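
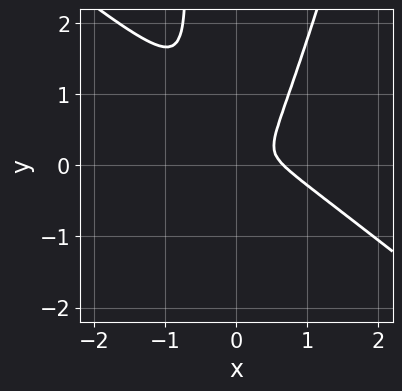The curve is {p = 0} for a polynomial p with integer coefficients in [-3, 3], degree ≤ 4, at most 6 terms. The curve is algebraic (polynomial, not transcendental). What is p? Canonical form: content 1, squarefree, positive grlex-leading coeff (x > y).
3*x^3 + 3*x^2*y - x*y^2 - 2*x^2 - y^2

1. Degree: a generic line meets the curve in up to 3 points, so deg p = 3.
2. The integer polynomial consistent with all of this is the stated p.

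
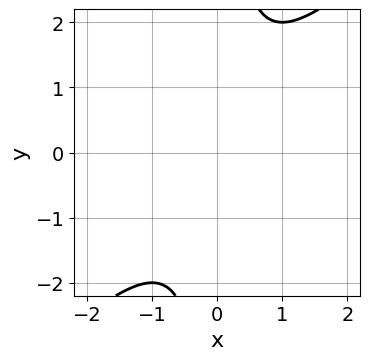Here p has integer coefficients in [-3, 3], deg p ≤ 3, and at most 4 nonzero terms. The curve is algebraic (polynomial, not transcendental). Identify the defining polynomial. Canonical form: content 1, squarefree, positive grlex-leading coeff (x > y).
(a) Degree: a generic line meets the curve in up to 2 points, so deg p = 2.
(b) Against the integer gridlines: no y-intercept at any integer in the box; it misses every integer gridline on the x-axis.
(c) The integer polynomial consistent with all of this is the stated p.

x^2 - x*y + 1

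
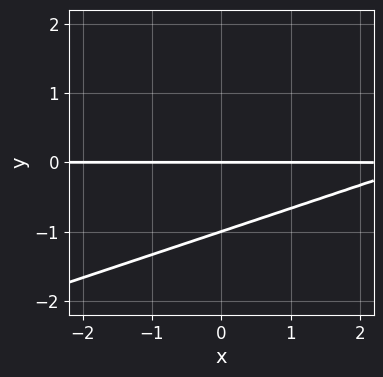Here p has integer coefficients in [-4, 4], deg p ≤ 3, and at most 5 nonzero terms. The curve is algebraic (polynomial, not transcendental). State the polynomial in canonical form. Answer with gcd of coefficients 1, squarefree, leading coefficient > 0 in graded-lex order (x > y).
x*y - 3*y^2 - 3*y

deg p = 2. The shape is more complex than any degree-1 curve.
From the axis intercepts and sections: the y-axis gridline crossings are at y ∈ {-1, 0}; every point of the x-axis in the box is on the curve.
Together with the visible shape, these determine p as stated.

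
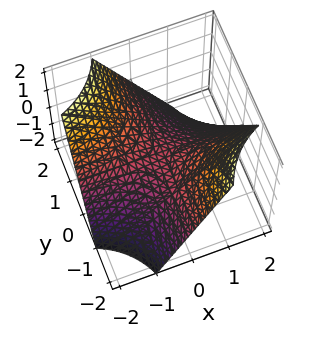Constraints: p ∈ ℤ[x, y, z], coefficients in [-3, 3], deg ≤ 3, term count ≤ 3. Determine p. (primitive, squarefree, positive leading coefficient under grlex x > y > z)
(a) deg p = 2. A hyperbolic paraboloid; a quadric.
(b) Checking where it meets the axes: every point of the y-axis in the box is on the surface; it meets the z-axis at z = 0 (among the integer gridlines).
(c) The integer polynomial consistent with all of this is the stated p. Check: (-2, 0, 0) on the x-axis lies on the surface, and p(-2, 0, 0) = 0. ✓

x*y + z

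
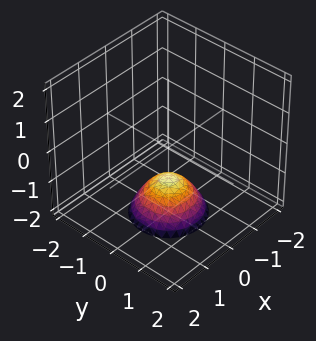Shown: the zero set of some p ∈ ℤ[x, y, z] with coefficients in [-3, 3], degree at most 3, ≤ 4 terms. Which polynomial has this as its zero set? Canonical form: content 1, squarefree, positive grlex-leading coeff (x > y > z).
x^2 + y^2 + z + 1

First, the degree is 2 — the shape is more complex than any degree-1 surface.
Next, by symmetry, the z-axis is an axis of rotation, so x and y enter only as x² + y².
Then, against the integer gridlines: it misses every integer gridline on the x-axis; it misses every integer gridline on the y-axis; it meets the z-axis at z = -1 (among the integer gridlines); a circular section at z = -2 has radius exactly 1.
Finally, these observations pin down the coefficients.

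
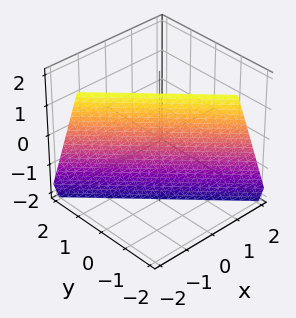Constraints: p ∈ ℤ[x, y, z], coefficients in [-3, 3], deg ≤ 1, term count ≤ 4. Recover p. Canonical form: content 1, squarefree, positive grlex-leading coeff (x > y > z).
The degree is 1 — every cross-section is a straight line — this is a plane.
From the axis intercepts and sections: it meets the z-axis at z = -2 (among the integer gridlines).
These observations pin down the coefficients.

3*x + 3*y + z + 2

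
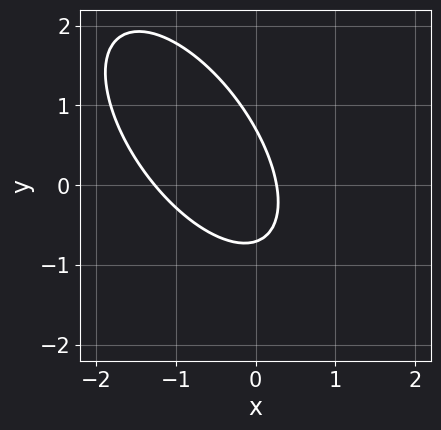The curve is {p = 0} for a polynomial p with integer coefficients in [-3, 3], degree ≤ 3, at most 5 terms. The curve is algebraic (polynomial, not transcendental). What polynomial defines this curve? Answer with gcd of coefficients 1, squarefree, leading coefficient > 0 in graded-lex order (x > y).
3*x^2 + 3*x*y + 2*y^2 + 3*x - 1

(a) Degree: the shape is more complex than any degree-1 curve, so deg p = 2.
(b) Solving for integer coefficients yields p as stated.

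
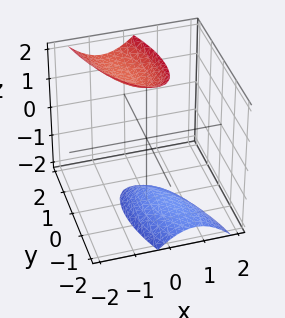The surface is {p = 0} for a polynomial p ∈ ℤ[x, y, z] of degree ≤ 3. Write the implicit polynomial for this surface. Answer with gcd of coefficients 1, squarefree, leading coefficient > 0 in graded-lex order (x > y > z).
3*x^2 + 2*x*y + y^2 - y*z - z^2 + 3

(a) The picture has 2 separate pieces.
(b) Degree: a generic line meets the surface in up to 2 points, so deg p = 2.
(c) Checking where it meets the axes: no y-intercept at any integer in the box; the surface avoids every integer x-axis point in the box.
(d) Assembling these constraints gives the stated polynomial.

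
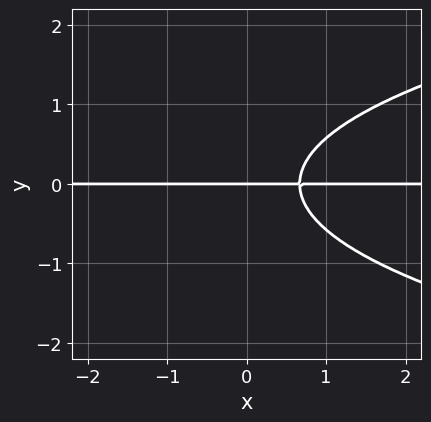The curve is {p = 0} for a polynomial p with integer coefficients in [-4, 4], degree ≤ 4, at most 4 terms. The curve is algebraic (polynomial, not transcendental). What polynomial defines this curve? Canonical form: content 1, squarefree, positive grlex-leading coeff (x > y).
3*y^3 - 3*x*y + 2*y

1. Degree: a generic line meets the curve in up to 3 points, so deg p = 3.
2. Observable constraints: every point of the x-axis in the box is on the curve; one y-axis crossing is at y = 0.
3. Together with the visible shape, these determine p as stated.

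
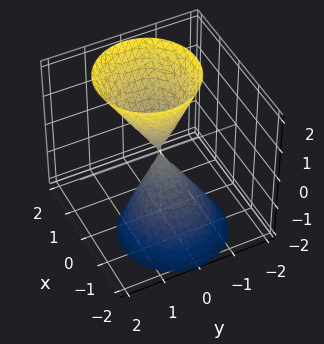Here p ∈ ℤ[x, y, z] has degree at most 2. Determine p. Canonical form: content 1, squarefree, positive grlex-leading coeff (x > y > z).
3*x^2 - 2*x*z + 3*y^2 - z^2

First, I count 2 distinct pieces.
Next, the degree is 2 — a generic line meets the surface in up to 2 points.
Then, from the axis intercepts and sections: it meets the z-axis at z = 0 (among the integer gridlines); one y-axis crossing is at y = 0; it crosses the x-axis at the gridline x = 0.
Finally, fitting integer coefficients to these (and the overall shape) gives p.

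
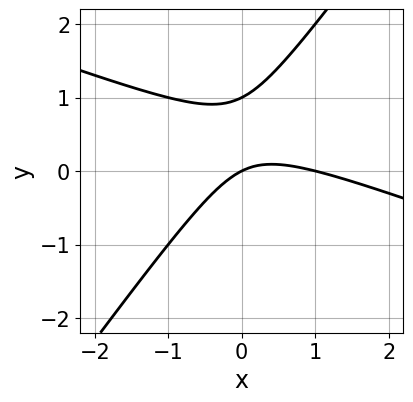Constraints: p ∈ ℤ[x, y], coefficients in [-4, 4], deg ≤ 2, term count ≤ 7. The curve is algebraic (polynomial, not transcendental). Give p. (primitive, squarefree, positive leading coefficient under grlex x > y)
x^2 + 2*x*y - 2*y^2 - x + 2*y

First, the degree is 2 — a generic line meets the curve in up to 2 points.
Then, from the visible intercepts: the x-axis gridline crossings are at x ∈ {0, 1}; the y-axis gridline crossings are at y ∈ {0, 1}.
Finally, putting this together gives p.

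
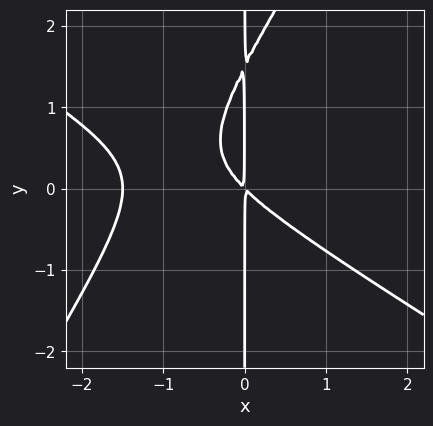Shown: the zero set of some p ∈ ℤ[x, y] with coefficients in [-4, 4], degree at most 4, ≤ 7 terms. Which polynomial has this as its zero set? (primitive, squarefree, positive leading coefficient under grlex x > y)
2*x^3 + 2*x^2*y - 2*x*y^2 + 3*x^2 + 3*x*y

1. The degree is 3 — a generic line meets the curve in up to 3 points.
2. Checking where it meets the axes: every point of the y-axis in the box is on the curve.
3. The integer polynomial consistent with all of this is the stated p.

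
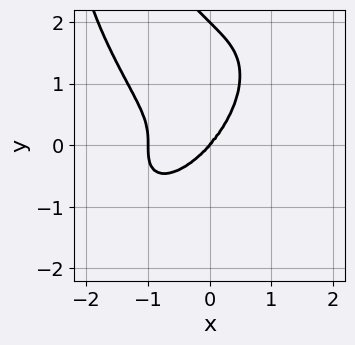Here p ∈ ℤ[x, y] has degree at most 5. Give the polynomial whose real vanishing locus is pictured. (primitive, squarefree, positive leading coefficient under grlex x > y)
3*x^4 + x*y^3 + y^4 + 3*x^3 - 2*y^3

(a) deg p = 4. No degree-3 curve has this shape.
(b) Checking where it meets the axes: the y-axis gridline crossings are at y ∈ {0, 2}; the x-axis gridline crossings are at x ∈ {-1, 0}.
(c) Fitting integer coefficients to these (and the overall shape) gives p.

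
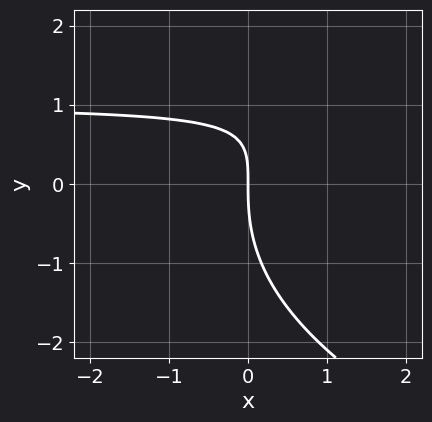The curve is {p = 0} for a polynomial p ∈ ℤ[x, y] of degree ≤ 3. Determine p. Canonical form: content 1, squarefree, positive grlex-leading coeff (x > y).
y^3 - 3*x*y + 3*x

Degree: a generic line meets the curve in up to 3 points, so deg p = 3.
From the visible intercepts: it meets the y-axis at y = 0 (among the integer gridlines); it crosses the x-axis at the gridline x = 0.
Putting this together gives p.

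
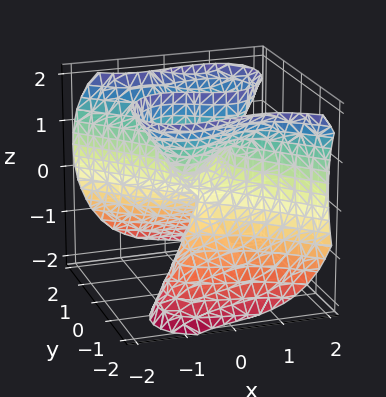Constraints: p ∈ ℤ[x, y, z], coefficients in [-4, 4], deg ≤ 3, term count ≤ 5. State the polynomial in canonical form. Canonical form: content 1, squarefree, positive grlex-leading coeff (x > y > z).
3*x^3 + 3*y^3 - 3*y*z^2 - 2*x*z + y*z

First, degree: no degree-2 surface has this shape, so deg p = 3.
Then, reading off the gridlines: it crosses the x-axis at the gridline x = 0; every point of the z-axis in the box is on the surface.
Finally, fitting integer coefficients to these (and the overall shape) gives p.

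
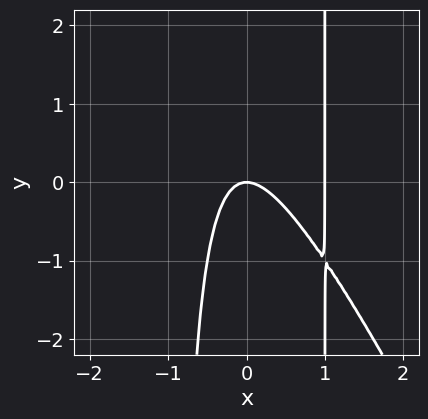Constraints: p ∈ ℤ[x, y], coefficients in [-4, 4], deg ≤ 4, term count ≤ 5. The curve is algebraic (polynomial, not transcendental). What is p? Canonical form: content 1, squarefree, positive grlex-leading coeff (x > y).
2*x^3 + x^2*y - 2*x^2 - y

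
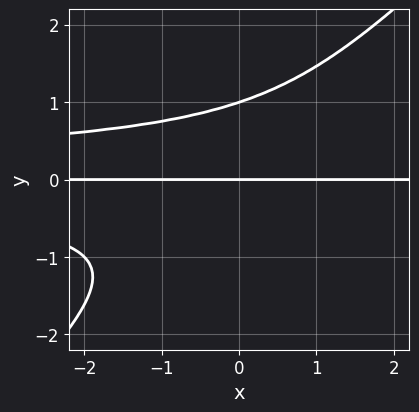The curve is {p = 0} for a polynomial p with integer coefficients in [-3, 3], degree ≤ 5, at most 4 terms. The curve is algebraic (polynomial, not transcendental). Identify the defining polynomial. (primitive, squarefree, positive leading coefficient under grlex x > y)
1. deg p = 4. The shape is more complex than any degree-3 curve.
2. Observable constraints: among the integer gridlines, it crosses the y-axis at y ∈ {0, 1}; the visible x-axis segment lies entirely on the curve.
3. Fitting integer coefficients to these (and the overall shape) gives p.

x*y^3 - y^4 + y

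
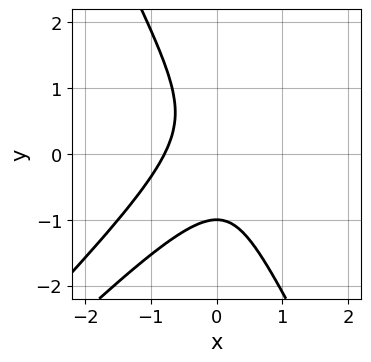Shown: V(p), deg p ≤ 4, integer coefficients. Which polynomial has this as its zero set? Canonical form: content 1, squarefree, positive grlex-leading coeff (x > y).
(a) The degree is 3 — a generic line meets the curve in up to 3 points.
(b) Checking where it meets the axes: it meets the y-axis at y = -1 (among the integer gridlines).
(c) The integer polynomial consistent with all of this is the stated p.

2*x^3 - 3*x^2*y + y^3 + 1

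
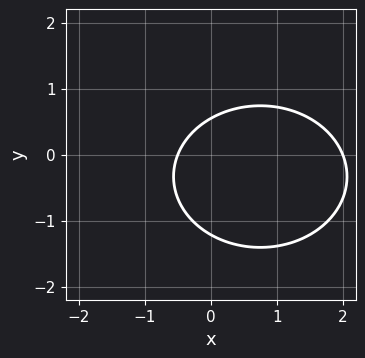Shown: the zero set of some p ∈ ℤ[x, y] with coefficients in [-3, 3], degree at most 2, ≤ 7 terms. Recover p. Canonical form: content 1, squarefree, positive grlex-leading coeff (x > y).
First, the degree is 2 — the shape is more complex than any degree-1 curve.
Then, from the visible intercepts: it meets the x-axis at x = 2 (among the integer gridlines).
Finally, solving for integer coefficients yields p as stated.

2*x^2 + 3*y^2 - 3*x + 2*y - 2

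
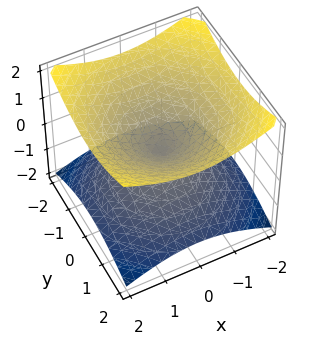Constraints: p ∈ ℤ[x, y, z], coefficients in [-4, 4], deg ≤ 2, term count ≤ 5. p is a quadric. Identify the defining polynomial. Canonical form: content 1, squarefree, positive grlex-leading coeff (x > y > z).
First, degree: a double cone through the origin; a quadric, so deg p = 2.
Then, by symmetry, the surface is invariant under rotation about z: p = q(x² + y², z); the z ↦ −z reflection is a symmetry, so z appears only in even powers.
Next, reading off the gridlines: a circular section at z = 1 has radius between 1 and 2; it crosses the z-axis at the gridline z = 0; it crosses the x-axis at the gridline x = 0; it crosses the y-axis at the gridline y = 0.
Finally, together with the visible shape, these determine p as stated.

x^2 + y^2 - 2*z^2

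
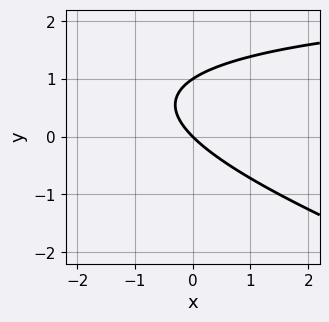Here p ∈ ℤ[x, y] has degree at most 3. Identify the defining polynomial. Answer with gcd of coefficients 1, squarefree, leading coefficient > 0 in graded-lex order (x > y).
x*y + 3*y^2 - 3*x - 3*y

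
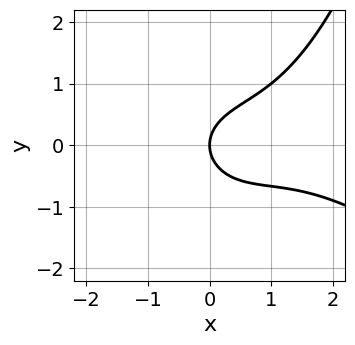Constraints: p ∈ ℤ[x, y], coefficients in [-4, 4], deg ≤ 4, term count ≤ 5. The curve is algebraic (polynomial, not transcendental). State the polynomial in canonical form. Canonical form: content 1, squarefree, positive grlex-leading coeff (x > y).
x^3 + x^2*y - 2*x^2 - 3*y^2 + 3*x

1. The degree is 3 — the shape is more complex than any degree-2 curve.
2. From the axis intercepts and sections: one y-axis crossing is at y = 0; it crosses the x-axis at the gridline x = 0.
3. Together with the visible shape, these determine p as stated.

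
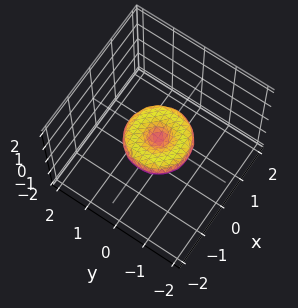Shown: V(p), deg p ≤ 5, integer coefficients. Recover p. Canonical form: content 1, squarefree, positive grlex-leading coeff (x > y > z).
x^4 + 2*x^2*y^2 + y^4 - x^2 - y^2 + 2*z^2

Degree: a generic line meets the surface in up to 4 points, so deg p = 4.
Symmetries: rotational symmetry about the z-axis ⇒ p depends on x, y only through x² + y².
From the visible intercepts: it crosses the z-axis at the gridline z = 0; among the integer gridlines, it crosses the y-axis at y ∈ {-1, 0, 1}; among the integer gridlines, it crosses the x-axis at x ∈ {-1, 0, 1}; a circular section at z = 0 has radius exactly 1.
Fitting integer coefficients to these (and the overall shape) gives p.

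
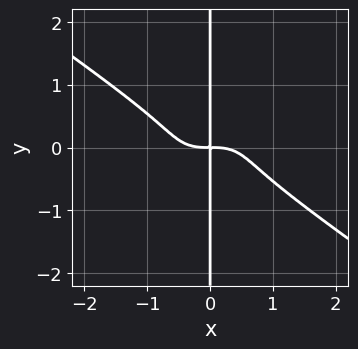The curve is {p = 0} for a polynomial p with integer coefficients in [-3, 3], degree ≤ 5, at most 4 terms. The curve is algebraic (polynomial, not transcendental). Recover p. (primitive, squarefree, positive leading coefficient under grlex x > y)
x^4 + 3*x*y^3 + x*y

(a) Degree: a generic line meets the curve in up to 4 points, so deg p = 4.
(b) From the visible intercepts: the visible y-axis segment lies entirely on the curve.
(c) Matching integer coefficients to the picture gives p.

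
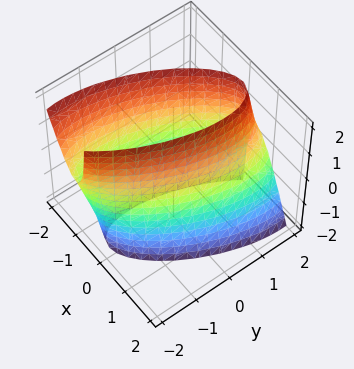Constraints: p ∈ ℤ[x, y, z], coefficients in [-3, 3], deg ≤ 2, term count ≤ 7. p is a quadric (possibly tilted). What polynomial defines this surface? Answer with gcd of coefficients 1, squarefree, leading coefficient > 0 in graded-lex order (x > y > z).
3*x^2 - 2*x*y + x*z + y^2 - 3

(a) deg p = 2.
(b) Reading off the gridlines: the x-axis gridline crossings are at x ∈ {-1, 1}; the surface avoids every integer z-axis point in the box.
(c) Putting this together gives p.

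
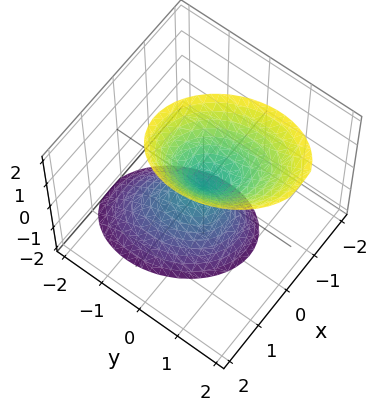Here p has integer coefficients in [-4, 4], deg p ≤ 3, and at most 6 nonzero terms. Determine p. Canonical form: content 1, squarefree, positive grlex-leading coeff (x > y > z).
First, the picture has 2 separate pieces. They look like related sheets of one shape, so recover p as a whole.
Then, deg p = 2. The shape is more complex than any degree-1 surface.
Then, against the integer gridlines: one z-axis crossing is at z = 0; it crosses the y-axis at the gridline y = 0; it meets the x-axis at x = 0 (among the integer gridlines).
Finally, together with the visible shape, these determine p as stated.

3*x^2 + x*y + 2*y^2 - y*z - z^2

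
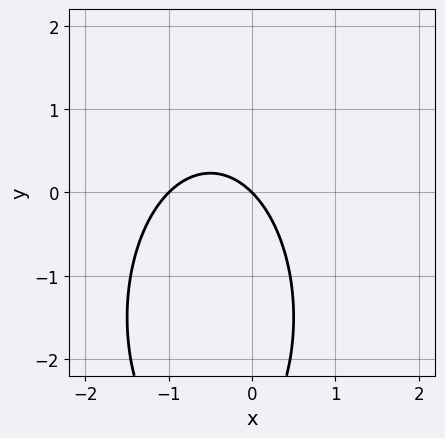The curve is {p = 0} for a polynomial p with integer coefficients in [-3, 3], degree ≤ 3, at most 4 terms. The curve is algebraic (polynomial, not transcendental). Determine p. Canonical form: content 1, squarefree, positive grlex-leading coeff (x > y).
1. deg p = 2. No degree-1 curve has this shape.
2. Checking where it meets the axes: among the integer gridlines, it crosses the x-axis at x ∈ {-1, 0}; it meets the y-axis at y = 0 (among the integer gridlines).
3. Assembling these constraints gives the stated polynomial.

3*x^2 + y^2 + 3*x + 3*y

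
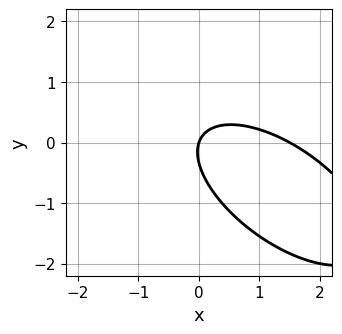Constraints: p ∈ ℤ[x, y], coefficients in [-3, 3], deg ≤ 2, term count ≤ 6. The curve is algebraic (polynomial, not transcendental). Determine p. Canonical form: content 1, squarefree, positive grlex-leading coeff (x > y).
2*x^2 + 3*x*y + 3*y^2 - 3*x + y

1. Degree: the shape is more complex than any degree-1 curve, so deg p = 2.
2. Observable constraints: one x-axis crossing is at x = 0; one y-axis crossing is at y = 0.
3. Fitting integer coefficients to these (and the overall shape) gives p.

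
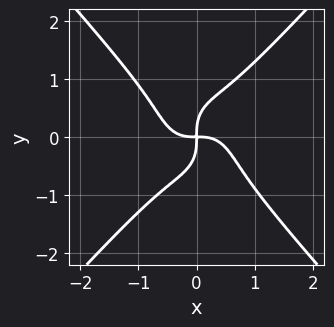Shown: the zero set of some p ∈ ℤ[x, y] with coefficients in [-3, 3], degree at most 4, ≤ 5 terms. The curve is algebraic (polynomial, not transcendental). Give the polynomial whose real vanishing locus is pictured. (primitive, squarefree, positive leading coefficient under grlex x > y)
3*x^4 - 2*y^4 + 2*x*y

(a) The degree is 4 — no degree-3 curve has this shape.
(b) From the visible intercepts: one y-axis crossing is at y = 0; one x-axis crossing is at x = 0.
(c) Fitting integer coefficients to these (and the overall shape) gives p.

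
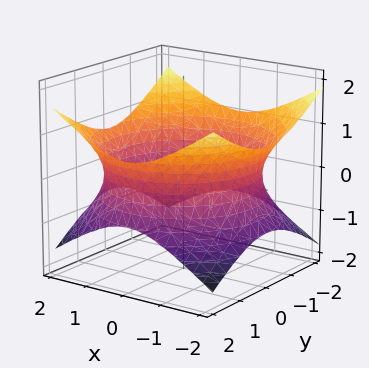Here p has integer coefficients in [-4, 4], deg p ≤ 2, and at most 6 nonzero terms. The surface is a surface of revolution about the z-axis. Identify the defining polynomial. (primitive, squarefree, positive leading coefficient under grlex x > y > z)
The degree is 2 — the shape is more complex than any degree-1 surface.
Symmetry: the surface is invariant under rotation about z: p = q(x² + y², z).
Observable constraints: the surface avoids every integer z-axis point in the box; a circular section at z = 0 has radius between 1 and 2.
Putting this together gives p.

x^2 + y^2 - 2*z^2 - 3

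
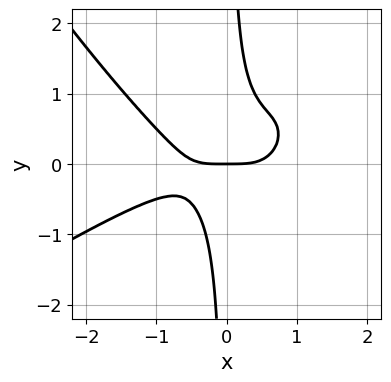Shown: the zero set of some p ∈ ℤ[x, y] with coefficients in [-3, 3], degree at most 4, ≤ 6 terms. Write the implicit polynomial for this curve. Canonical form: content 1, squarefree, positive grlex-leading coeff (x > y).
(a) deg p = 4. A generic line meets the curve in up to 4 points.
(b) Against the integer gridlines: it crosses the y-axis at the gridline y = 0; it crosses the x-axis at the gridline x = 0.
(c) These observations pin down the coefficients.

x^4 - x^3*y - x^2*y^2 + 3*x*y^2 - y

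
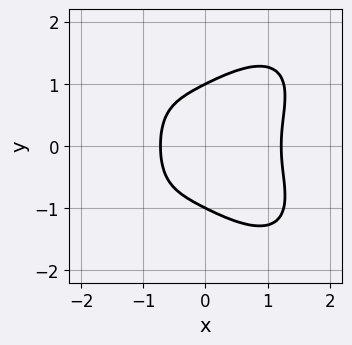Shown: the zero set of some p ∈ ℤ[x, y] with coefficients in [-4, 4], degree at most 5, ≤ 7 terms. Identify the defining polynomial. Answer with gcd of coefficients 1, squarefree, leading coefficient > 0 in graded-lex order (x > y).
x^4 + y^4 - x*y^2 - x - 1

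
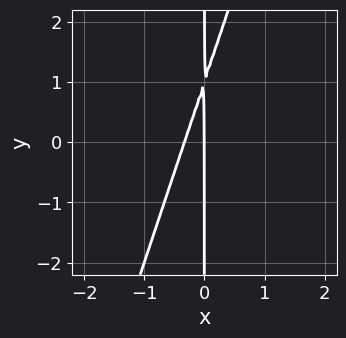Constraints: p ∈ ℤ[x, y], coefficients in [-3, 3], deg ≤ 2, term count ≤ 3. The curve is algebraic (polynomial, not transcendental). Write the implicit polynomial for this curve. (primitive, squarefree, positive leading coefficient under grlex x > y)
First, degree: no degree-1 curve has this shape, so deg p = 2.
Next, reading off the gridlines: the visible y-axis segment lies entirely on the curve; it meets the x-axis at x = 0 (among the integer gridlines).
Finally, fitting integer coefficients to these (and the overall shape) gives p.

3*x^2 - x*y + x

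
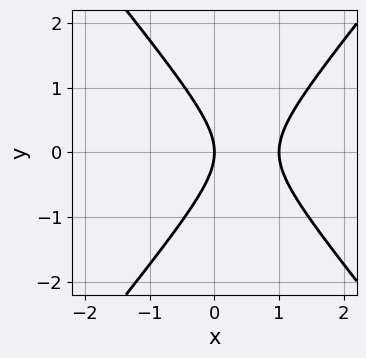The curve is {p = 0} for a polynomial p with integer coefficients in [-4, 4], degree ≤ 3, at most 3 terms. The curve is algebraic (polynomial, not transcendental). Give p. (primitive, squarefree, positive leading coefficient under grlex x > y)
Degree: a generic line meets the curve in up to 2 points, so deg p = 2.
Symmetries: it's symmetric under y → −y, forcing even powers of y.
Against the integer gridlines: it crosses the y-axis at the gridline y = 0; the x-axis gridline crossings are at x ∈ {0, 1}.
Fitting integer coefficients to these (and the overall shape) gives p.

3*x^2 - 2*y^2 - 3*x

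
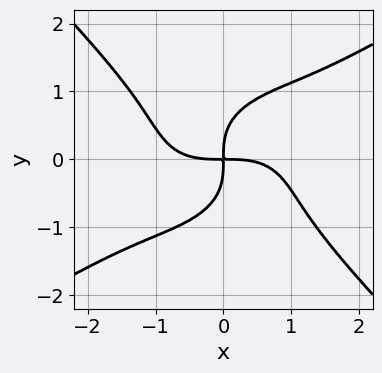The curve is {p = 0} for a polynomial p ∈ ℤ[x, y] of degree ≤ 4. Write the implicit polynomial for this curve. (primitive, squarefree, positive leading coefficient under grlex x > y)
x^4 - x^3*y - 2*y^4 + 3*x*y

(a) deg p = 4.
(b) Against the integer gridlines: it meets the x-axis at x = 0 (among the integer gridlines); one y-axis crossing is at y = 0.
(c) Assembling these constraints gives the stated polynomial.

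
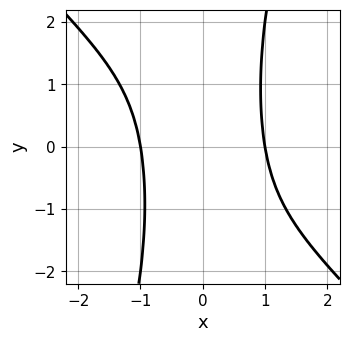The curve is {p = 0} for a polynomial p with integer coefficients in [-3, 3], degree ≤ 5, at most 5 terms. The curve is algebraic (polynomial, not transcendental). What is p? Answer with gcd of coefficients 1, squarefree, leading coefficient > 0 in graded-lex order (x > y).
3*x^4 + 2*x^3*y - x^2*y^2 - 3

1. deg p = 4.
2. From the visible intercepts: it misses every integer gridline on the y-axis; among the integer gridlines, it crosses the x-axis at x ∈ {-1, 1}.
3. Together with the visible shape, these determine p as stated.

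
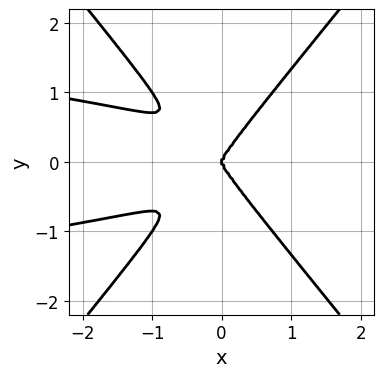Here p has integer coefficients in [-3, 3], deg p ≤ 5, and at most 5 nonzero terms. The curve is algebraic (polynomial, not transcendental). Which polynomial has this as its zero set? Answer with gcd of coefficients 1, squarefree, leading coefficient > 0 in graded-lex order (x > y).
First, degree: a generic line meets the curve in up to 4 points, so deg p = 4.
Next, symmetries: mirror symmetry y ↦ −y ⇒ only even powers of y.
Then, observable constraints: it crosses the y-axis at the gridline y = 0; it crosses the x-axis at the gridline x = 0.
Finally, together with the visible shape, these determine p as stated.

3*x^2*y^2 - 2*y^4 + x^3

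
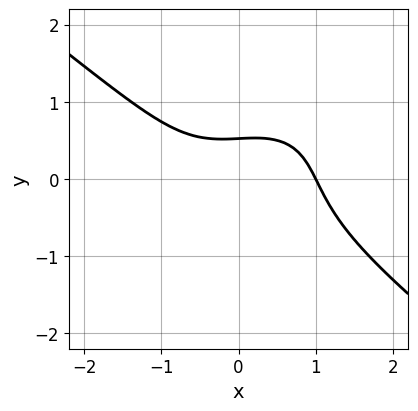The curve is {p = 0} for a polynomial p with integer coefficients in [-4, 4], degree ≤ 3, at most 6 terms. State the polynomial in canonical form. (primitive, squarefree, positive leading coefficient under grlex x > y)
(a) deg p = 3. No degree-2 curve has this shape.
(b) Against the integer gridlines: one x-axis crossing is at x = 1.
(c) Fitting integer coefficients to these (and the overall shape) gives p.

2*x^3 - x*y^2 + 3*y^3 + 3*y - 2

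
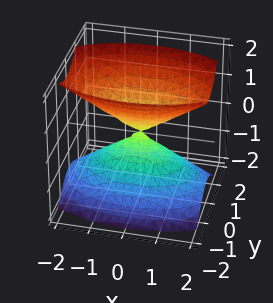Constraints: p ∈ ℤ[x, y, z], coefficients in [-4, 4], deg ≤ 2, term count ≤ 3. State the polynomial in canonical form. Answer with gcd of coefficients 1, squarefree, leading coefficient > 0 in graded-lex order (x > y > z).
First, I count 2 distinct pieces. They look like related sheets of one shape, so recover p as a whole.
Then, degree: two nappes meeting at a single point; a quadric, so deg p = 2.
Next, symmetries: the y ↦ −y reflection is a symmetry, so y appears only in even powers; it's symmetric under z → −z, forcing even powers of z; it's symmetric under x → −x, forcing even powers of x.
Then, from the visible intercepts: it crosses the x-axis at the gridline x = 0; it meets the y-axis at y = 0 (among the integer gridlines); it crosses the z-axis at the gridline z = 0.
Finally, fitting integer coefficients to these (and the overall shape) gives p.

x^2 + 3*y^2 - 2*z^2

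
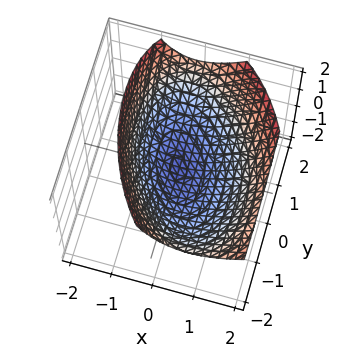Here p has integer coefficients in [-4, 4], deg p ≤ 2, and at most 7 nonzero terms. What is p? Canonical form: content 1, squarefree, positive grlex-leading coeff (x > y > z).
Degree: a generic line meets the surface in up to 2 points, so deg p = 2.
Against the integer gridlines: one x-axis crossing is at x = 0; it meets the y-axis at y = 0 (among the integer gridlines).
These observations pin down the coefficients.

2*x^2 + x*y - x*z + y^2 - 3*z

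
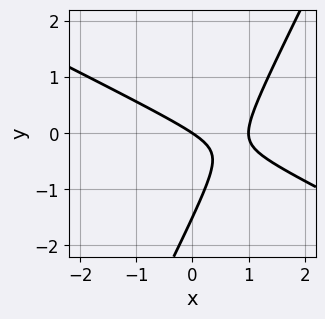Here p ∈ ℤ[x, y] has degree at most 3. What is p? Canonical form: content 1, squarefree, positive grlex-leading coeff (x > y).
1. deg p = 2. No degree-1 curve has this shape.
2. Reading off the gridlines: it meets the y-axis at y = 0 (among the integer gridlines); among the integer gridlines, it crosses the x-axis at x ∈ {0, 1}.
3. Together with the visible shape, these determine p as stated.

2*x^2 + 3*x*y - 2*y^2 - 2*x - 3*y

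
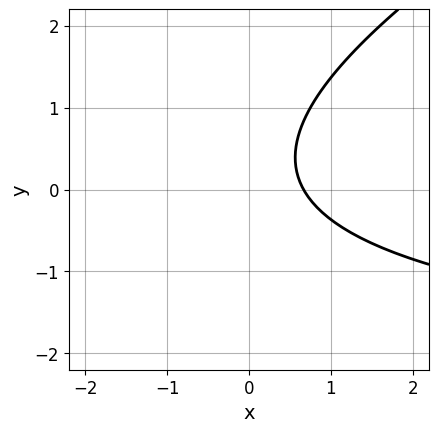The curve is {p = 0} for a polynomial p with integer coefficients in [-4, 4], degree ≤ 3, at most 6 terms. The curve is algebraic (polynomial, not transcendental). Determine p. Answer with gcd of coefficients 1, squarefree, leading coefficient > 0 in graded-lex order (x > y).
deg p = 2. No degree-1 curve has this shape.
Reading off the gridlines: no y-intercept at any integer in the box.
The integer polynomial consistent with all of this is the stated p.

x*y - 2*y^2 + 3*x + y - 2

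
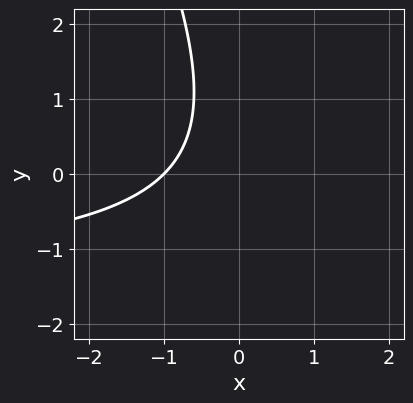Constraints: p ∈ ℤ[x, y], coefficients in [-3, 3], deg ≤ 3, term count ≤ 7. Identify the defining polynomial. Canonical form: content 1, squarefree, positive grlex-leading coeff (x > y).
Degree: a generic line meets the curve in up to 2 points, so deg p = 2.
Reading off the gridlines: it misses every integer gridline on the y-axis; it meets the x-axis at x = -1 (among the integer gridlines).
Matching integer coefficients to the picture gives p.

2*x*y + y^2 + 3*x - y + 3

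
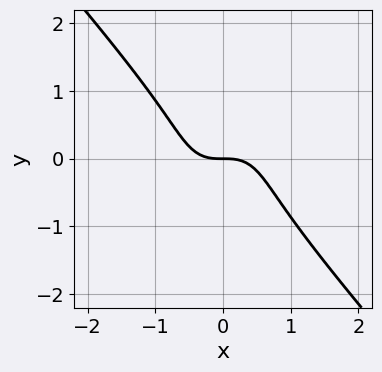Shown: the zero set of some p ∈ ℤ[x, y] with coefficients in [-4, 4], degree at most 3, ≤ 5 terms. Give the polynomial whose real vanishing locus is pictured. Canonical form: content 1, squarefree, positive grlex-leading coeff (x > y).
The degree is 3 — the shape is more complex than any degree-2 curve.
From the visible intercepts: it crosses the y-axis at the gridline y = 0; it meets the x-axis at x = 0 (among the integer gridlines).
Solving for integer coefficients yields p as stated.

3*x^3 + 2*y^3 + 2*y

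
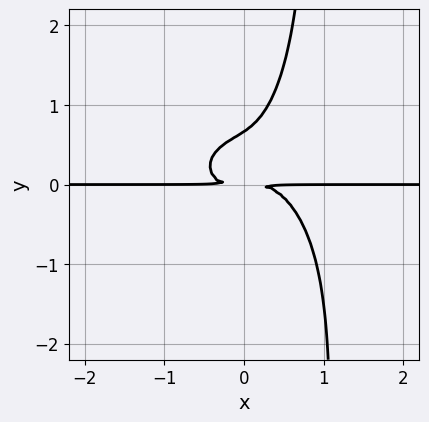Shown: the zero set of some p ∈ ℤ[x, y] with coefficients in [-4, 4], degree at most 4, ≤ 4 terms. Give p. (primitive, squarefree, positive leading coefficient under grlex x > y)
3*x^3*y + 3*x*y^3 - 3*y^3 + 2*y^2

First, degree: a generic line meets the curve in up to 4 points, so deg p = 4.
Then, reading off the gridlines: every point of the x-axis in the box is on the curve.
Finally, assembling these constraints gives the stated polynomial.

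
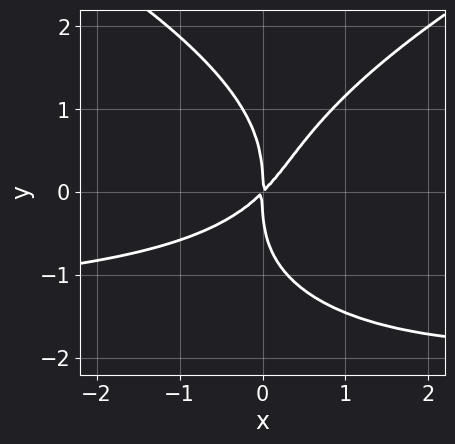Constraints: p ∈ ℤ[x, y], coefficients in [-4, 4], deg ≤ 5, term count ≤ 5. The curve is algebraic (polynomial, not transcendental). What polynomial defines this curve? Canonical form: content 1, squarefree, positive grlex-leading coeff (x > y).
y^4 - 2*x^2*y - 3*x^2 + 3*x*y

1. deg p = 4. The shape is more complex than any degree-3 curve.
2. Reading off the gridlines: one y-axis crossing is at y = 0; it meets the x-axis at x = 0 (among the integer gridlines).
3. Putting this together gives p.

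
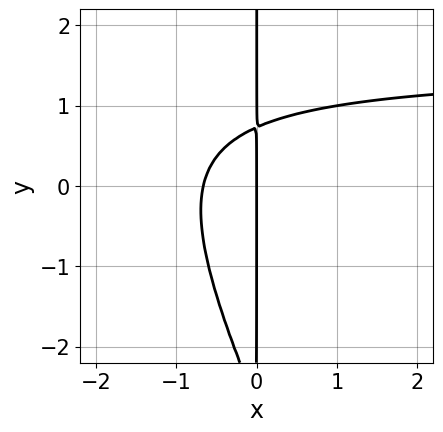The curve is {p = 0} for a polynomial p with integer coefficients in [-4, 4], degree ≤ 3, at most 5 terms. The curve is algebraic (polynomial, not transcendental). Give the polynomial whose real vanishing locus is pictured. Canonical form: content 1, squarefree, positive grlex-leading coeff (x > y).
2*x^2*y + x*y^2 - 3*x^2 + 2*x*y - 2*x

(a) The degree is 3 — no degree-2 curve has this shape.
(b) Checking where it meets the axes: the visible y-axis segment lies entirely on the curve; it crosses the x-axis at the gridline x = 0.
(c) Fitting integer coefficients to these (and the overall shape) gives p.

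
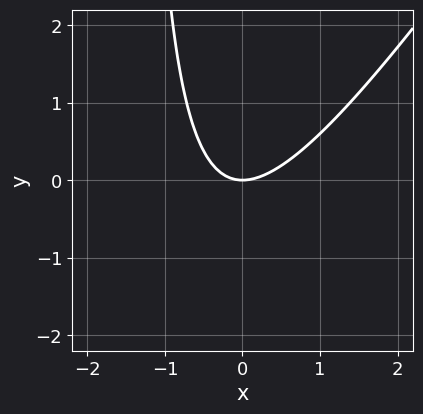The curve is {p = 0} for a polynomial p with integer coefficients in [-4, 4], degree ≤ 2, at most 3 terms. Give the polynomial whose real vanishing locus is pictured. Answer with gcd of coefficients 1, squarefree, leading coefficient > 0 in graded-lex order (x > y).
(a) Degree: a generic line meets the curve in up to 2 points, so deg p = 2.
(b) Against the integer gridlines: one y-axis crossing is at y = 0; it meets the x-axis at x = 0 (among the integer gridlines).
(c) Together with the visible shape, these determine p as stated.

3*x^2 - 2*x*y - 3*y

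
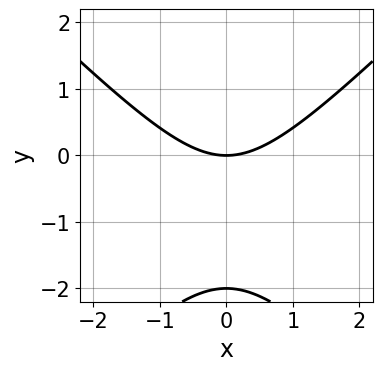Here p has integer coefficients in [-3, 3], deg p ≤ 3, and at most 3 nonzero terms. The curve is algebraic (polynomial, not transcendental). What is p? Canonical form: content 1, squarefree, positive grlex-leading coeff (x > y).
(a) Degree: a generic line meets the curve in up to 2 points, so deg p = 2.
(b) Symmetries: the x ↦ −x reflection is a symmetry, so x appears only in even powers.
(c) From the visible intercepts: one x-axis crossing is at x = 0; the y-axis gridline crossings are at y ∈ {-2, 0}.
(d) Matching integer coefficients to the picture gives p.

x^2 - y^2 - 2*y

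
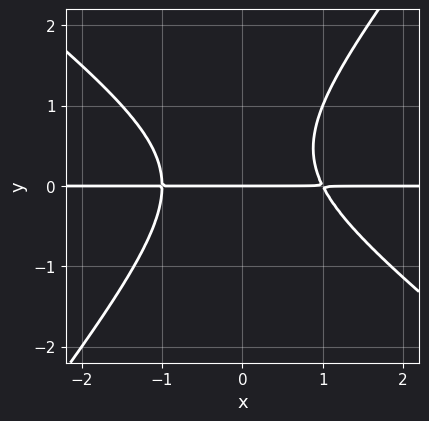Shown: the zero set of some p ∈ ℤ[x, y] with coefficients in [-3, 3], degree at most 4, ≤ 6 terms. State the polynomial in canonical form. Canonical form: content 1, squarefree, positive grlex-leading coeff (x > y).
The degree is 3 — no degree-2 curve has this shape.
Against the integer gridlines: it meets the y-axis at y = 0 (among the integer gridlines); the visible x-axis segment lies entirely on the curve.
These observations pin down the coefficients.

2*x^2*y + x*y^2 - 2*y^3 + y^2 - 2*y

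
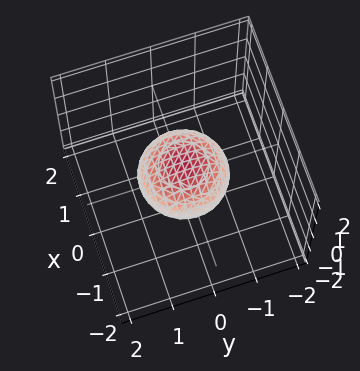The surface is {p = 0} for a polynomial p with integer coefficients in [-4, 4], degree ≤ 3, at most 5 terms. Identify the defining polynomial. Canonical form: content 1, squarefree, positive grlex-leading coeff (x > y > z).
x^2 + y^2 + 2*z^2 - 1

The degree is 2 — no degree-1 surface has this shape.
Symmetry: every cross-section ⟂ z is a circle, so x, y appear only via x² + y².
Checking where it meets the axes: among the integer gridlines, it crosses the y-axis at y ∈ {-1, 1}; a circular section at z = 0 has radius exactly 1.
These observations pin down the coefficients. Check: (1, 0, 0) on the x-axis lies on the surface, and p(1, 0, 0) = 0. ✓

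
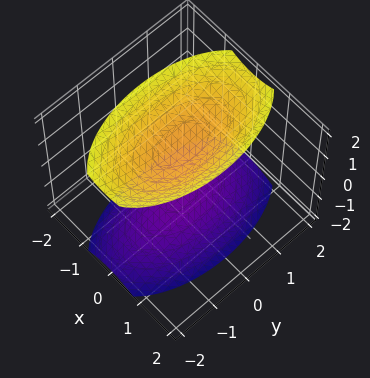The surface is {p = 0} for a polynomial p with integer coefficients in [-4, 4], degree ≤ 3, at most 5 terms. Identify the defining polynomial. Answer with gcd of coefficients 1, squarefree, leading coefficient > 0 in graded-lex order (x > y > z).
1. There are 2 components. Treating them together as one polynomial.
2. deg p = 2. Two separate bowl-shaped sheets opening away from each other; a quadric.
3. Symmetries: the y ↦ −y reflection is a symmetry, so y appears only in even powers; mirror symmetry x ↦ −x ⇒ only even powers of x; it's symmetric under z → −z, forcing even powers of z.
4. From the visible intercepts: the surface avoids every integer y-axis point in the box; it misses every integer gridline on the x-axis.
5. Together with the visible shape, these determine p as stated.

3*x^2 + y^2 - 2*z^2 + 3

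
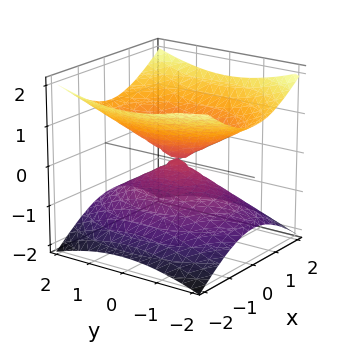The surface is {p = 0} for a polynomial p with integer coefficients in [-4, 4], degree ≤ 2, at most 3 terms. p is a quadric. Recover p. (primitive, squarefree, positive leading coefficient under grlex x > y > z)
2*x^2 + y^2 - 3*z^2

Degree: a double cone through the origin; a quadric, so deg p = 2.
Symmetries: it's symmetric under z → −z, forcing even powers of z; the y ↦ −y reflection is a symmetry, so y appears only in even powers; the x ↦ −x reflection is a symmetry, so x appears only in even powers.
Reading off the gridlines: one x-axis crossing is at x = 0; it meets the y-axis at y = 0 (among the integer gridlines); it crosses the z-axis at the gridline z = 0.
Fitting integer coefficients to these (and the overall shape) gives p.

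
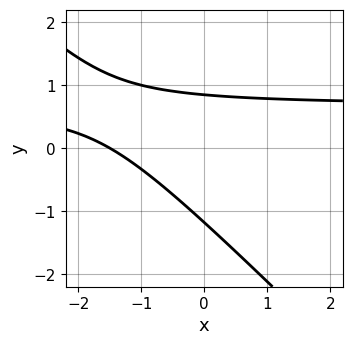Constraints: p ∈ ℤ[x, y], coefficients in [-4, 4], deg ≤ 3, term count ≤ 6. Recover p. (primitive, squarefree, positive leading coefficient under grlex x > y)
3*x*y + 3*y^2 - 2*x + y - 3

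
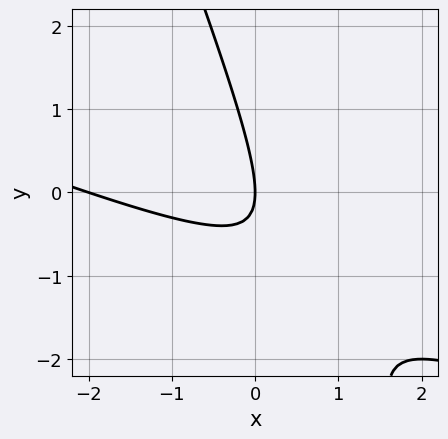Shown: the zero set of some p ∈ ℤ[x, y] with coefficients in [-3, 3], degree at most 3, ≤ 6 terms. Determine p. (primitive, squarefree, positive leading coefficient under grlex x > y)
(a) deg p = 2. The shape is more complex than any degree-1 curve.
(b) Reading off the gridlines: the x-axis gridline crossings are at x ∈ {-2, 0}; one y-axis crossing is at y = 0.
(c) Together with the visible shape, these determine p as stated.

x^2 + 3*x*y + y^2 + 2*x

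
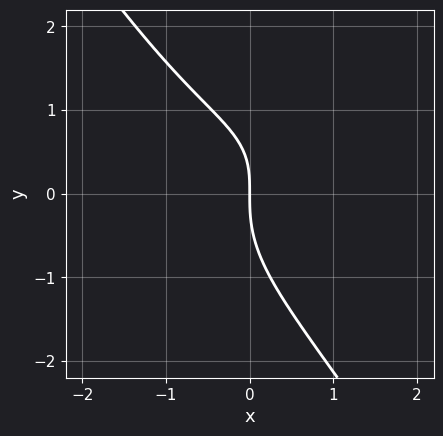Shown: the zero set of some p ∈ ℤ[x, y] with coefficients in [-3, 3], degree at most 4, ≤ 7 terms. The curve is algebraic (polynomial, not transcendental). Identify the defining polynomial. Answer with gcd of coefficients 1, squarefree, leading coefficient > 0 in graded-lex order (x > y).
First, degree: no degree-2 curve has this shape, so deg p = 3.
Then, observable constraints: it crosses the x-axis at the gridline x = 0; one y-axis crossing is at y = 0.
Finally, matching integer coefficients to the picture gives p.

x^3 + x*y^2 + y^3 - x*y + 2*x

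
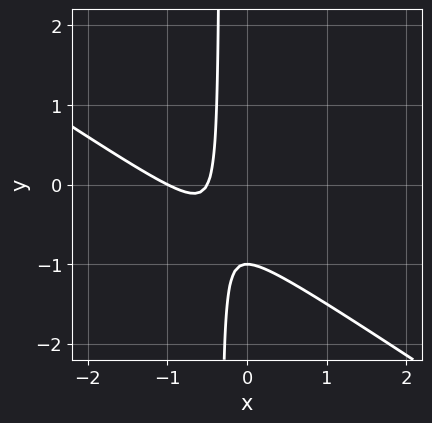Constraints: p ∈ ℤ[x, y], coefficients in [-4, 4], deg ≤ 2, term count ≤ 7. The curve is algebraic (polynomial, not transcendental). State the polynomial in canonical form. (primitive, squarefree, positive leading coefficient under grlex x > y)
1. deg p = 2. A generic line meets the curve in up to 2 points.
2. From the visible intercepts: one y-axis crossing is at y = -1; one x-axis crossing is at x = -1.
3. The integer polynomial consistent with all of this is the stated p.

2*x^2 + 3*x*y + 3*x + y + 1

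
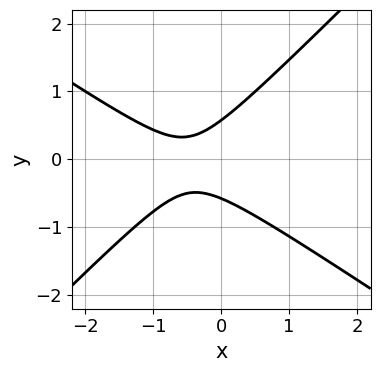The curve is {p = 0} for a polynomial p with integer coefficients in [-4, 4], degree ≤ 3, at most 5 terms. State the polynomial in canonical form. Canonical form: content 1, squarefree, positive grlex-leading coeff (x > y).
2*x^2 + x*y - 3*y^2 + 2*x + 1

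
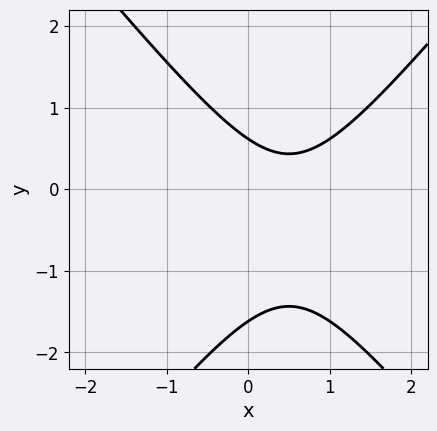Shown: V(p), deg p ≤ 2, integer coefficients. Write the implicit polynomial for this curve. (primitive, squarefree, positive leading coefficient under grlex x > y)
1. Degree: a generic line meets the curve in up to 2 points, so deg p = 2.
2. From the visible intercepts: no x-intercept at any integer in the box.
3. Solving for integer coefficients yields p as stated.

3*x^2 - 2*y^2 - 3*x - 2*y + 2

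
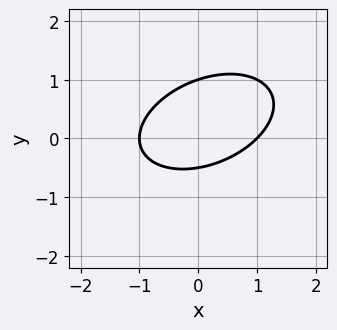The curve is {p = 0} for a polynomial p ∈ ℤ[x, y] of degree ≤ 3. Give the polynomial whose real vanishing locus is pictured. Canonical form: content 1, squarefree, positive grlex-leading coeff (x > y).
1. Degree: a generic line meets the curve in up to 2 points, so deg p = 2.
2. From the visible intercepts: the x-axis gridline crossings are at x ∈ {-1, 1}; one y-axis crossing is at y = 1.
3. Matching integer coefficients to the picture gives p.

x^2 - x*y + 2*y^2 - y - 1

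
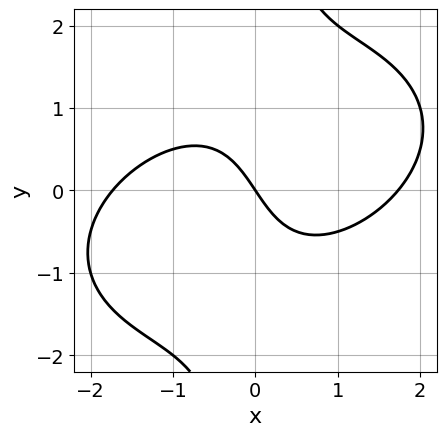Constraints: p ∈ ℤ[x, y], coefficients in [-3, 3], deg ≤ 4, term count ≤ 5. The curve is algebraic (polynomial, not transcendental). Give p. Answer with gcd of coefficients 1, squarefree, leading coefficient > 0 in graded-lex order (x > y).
x^3 - x^2*y + 2*x*y^2 - 3*x - 2*y

1. The degree is 3 — a generic line meets the curve in up to 3 points.
2. From the axis intercepts and sections: it crosses the x-axis at the gridline x = 0; one y-axis crossing is at y = 0.
3. Together with the visible shape, these determine p as stated.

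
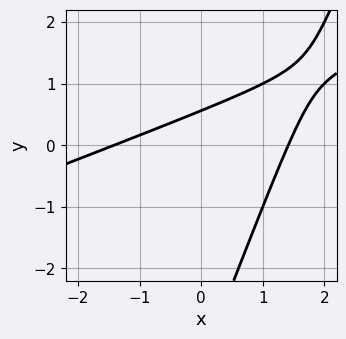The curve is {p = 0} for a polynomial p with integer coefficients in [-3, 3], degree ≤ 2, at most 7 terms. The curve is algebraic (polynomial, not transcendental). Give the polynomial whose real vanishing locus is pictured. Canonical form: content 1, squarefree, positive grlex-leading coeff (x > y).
1. deg p = 2.
2. The integer polynomial consistent with all of this is the stated p.

x^2 - 3*x*y + y^2 + 3*y - 2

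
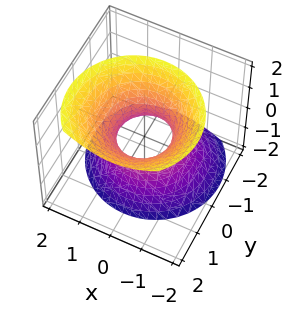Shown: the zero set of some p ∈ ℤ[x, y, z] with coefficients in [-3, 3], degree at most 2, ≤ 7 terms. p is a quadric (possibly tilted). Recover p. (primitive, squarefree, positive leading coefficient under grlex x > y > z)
Degree: no degree-1 surface has this shape, so deg p = 2.
Reading off the gridlines: no z-intercept at any integer in the box.
The integer polynomial consistent with all of this is the stated p.

3*x^2 + 3*y^2 - 2*y*z - 2*z^2 - 2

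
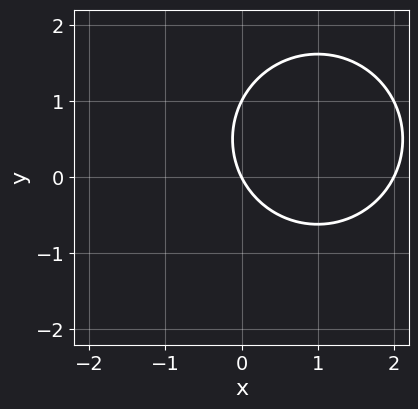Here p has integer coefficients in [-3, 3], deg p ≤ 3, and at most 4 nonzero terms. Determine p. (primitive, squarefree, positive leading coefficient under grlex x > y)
x^2 + y^2 - 2*x - y

First, deg p = 2. The shape is more complex than any degree-1 curve.
Next, observable constraints: the y-axis gridline crossings are at y ∈ {0, 1}; the x-axis gridline crossings are at x ∈ {0, 2}.
Finally, matching integer coefficients to the picture gives p.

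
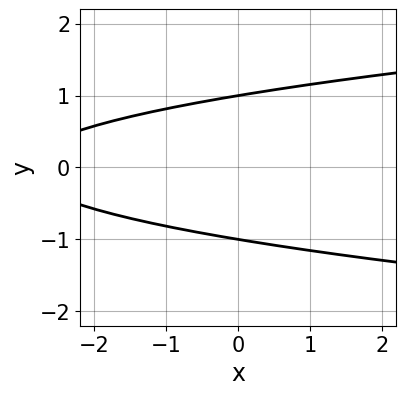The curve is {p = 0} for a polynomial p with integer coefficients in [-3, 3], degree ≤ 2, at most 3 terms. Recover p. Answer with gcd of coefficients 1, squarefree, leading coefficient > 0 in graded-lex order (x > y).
3*y^2 - x - 3

1. deg p = 2. No degree-1 curve has this shape.
2. Symmetries: mirror symmetry y ↦ −y ⇒ only even powers of y.
3. From the axis intercepts and sections: no x-intercept at any integer in the box; the y-axis gridline crossings are at y ∈ {-1, 1}.
4. Fitting integer coefficients to these (and the overall shape) gives p.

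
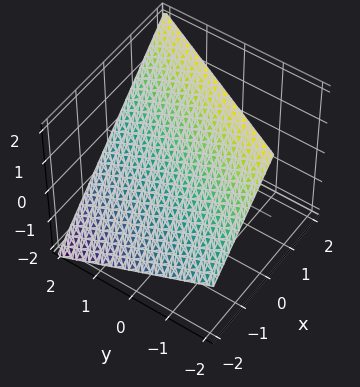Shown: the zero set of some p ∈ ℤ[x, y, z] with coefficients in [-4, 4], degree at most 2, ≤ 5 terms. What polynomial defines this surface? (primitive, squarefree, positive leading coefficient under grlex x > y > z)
deg p = 1. The surface is flat (a plane).
From the axis intercepts and sections: it crosses the x-axis at the gridline x = -1; one y-axis crossing is at y = 2; it crosses the z-axis at the gridline z = 1.
These observations pin down the coefficients.

2*x - y - 2*z + 2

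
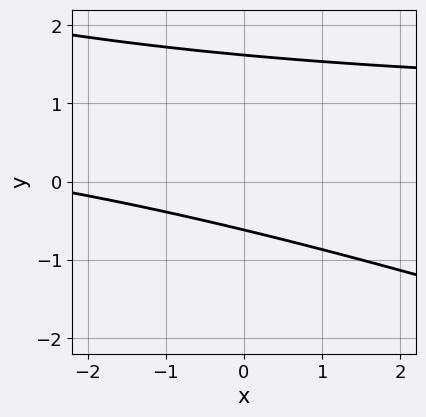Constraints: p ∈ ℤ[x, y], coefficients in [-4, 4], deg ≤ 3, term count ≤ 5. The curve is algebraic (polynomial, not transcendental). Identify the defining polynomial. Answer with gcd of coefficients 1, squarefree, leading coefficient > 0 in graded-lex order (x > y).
x*y + 3*y^2 - x - 3*y - 3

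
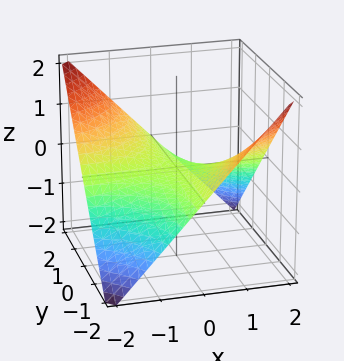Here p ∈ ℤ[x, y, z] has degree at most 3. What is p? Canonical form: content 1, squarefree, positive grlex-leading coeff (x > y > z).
(a) The degree is 2 — a saddle surface; a quadric.
(b) From the visible intercepts: it crosses the z-axis at the gridline z = 0; every point of the y-axis in the box is on the surface; the visible x-axis segment lies entirely on the surface.
(c) Fitting integer coefficients to these (and the overall shape) gives p.

x*y + 2*z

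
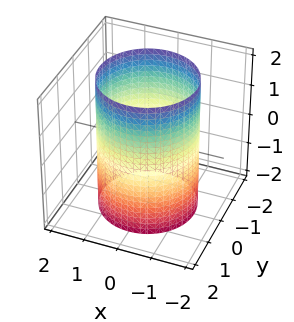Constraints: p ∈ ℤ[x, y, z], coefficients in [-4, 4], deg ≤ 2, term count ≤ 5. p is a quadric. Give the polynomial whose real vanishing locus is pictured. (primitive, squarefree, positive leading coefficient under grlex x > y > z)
1. The degree is 2 — constant cross-section along one axis; a quadric.
2. Symmetries: mirror symmetry z ↦ −z ⇒ only even powers of z; the surface is invariant under rotation about z: p = q(x² + y², z).
3. Observable constraints: it misses every integer gridline on the z-axis; a circular section at z = 1 has radius between 1 and 2.
4. These observations pin down the coefficients.

x^2 + y^2 - 2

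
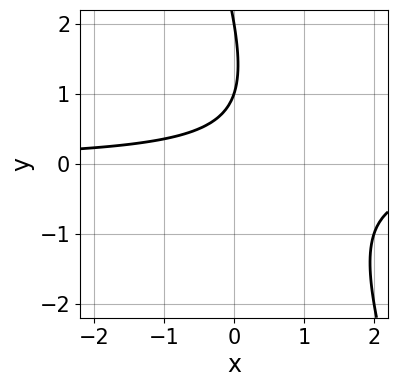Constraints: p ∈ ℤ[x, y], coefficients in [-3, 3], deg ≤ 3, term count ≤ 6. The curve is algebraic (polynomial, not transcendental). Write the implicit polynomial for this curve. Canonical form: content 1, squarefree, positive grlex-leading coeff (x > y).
(a) The degree is 2 — the shape is more complex than any degree-1 curve.
(b) Checking where it meets the axes: it misses every integer gridline on the x-axis; among the integer gridlines, it crosses the y-axis at y ∈ {1, 2}.
(c) Matching integer coefficients to the picture gives p.

3*x*y + y^2 - 3*y + 2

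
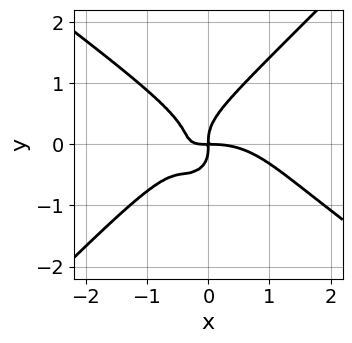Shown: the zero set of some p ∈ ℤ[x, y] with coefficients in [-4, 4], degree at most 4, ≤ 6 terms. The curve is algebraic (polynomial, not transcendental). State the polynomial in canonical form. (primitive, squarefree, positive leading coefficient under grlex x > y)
x^4 + x*y^3 - 2*y^4 + 2*x^2*y + x*y

First, the degree is 4 — the shape is more complex than any degree-3 curve.
Next, checking where it meets the axes: it crosses the x-axis at the gridline x = 0; one y-axis crossing is at y = 0.
Finally, fitting integer coefficients to these (and the overall shape) gives p.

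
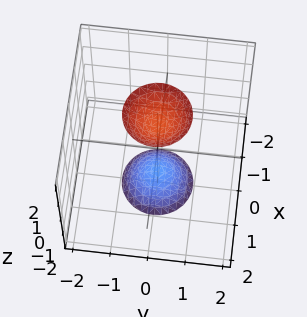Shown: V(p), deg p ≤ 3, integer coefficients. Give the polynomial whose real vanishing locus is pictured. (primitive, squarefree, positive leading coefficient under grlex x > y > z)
3*x^2 + 3*y^2 - z^2 + 2

There are 2 components.
deg p = 2.
Symmetries: mirror symmetry z ↦ −z ⇒ only even powers of z; the z-axis is an axis of rotation, so x and y enter only as x² + y².
Checking where it meets the axes: a circular section at z = 2 has radius between 0 and 1; no x-intercept at any integer in the box.
Fitting integer coefficients to these (and the overall shape) gives p.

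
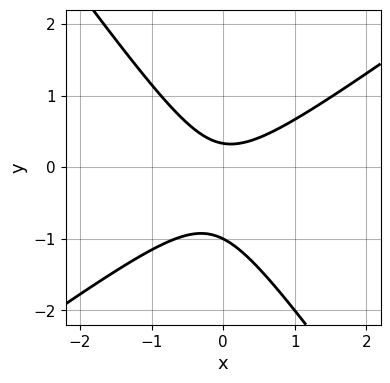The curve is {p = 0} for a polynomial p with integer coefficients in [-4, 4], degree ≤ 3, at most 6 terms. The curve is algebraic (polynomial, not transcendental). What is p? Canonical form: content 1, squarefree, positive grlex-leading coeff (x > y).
3*x^2 - 2*x*y - 3*y^2 - 2*y + 1

First, the degree is 2 — a generic line meets the curve in up to 2 points.
Then, from the visible intercepts: it meets the y-axis at y = -1 (among the integer gridlines); it misses every integer gridline on the x-axis.
Finally, matching integer coefficients to the picture gives p.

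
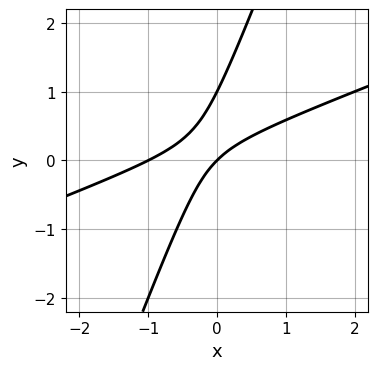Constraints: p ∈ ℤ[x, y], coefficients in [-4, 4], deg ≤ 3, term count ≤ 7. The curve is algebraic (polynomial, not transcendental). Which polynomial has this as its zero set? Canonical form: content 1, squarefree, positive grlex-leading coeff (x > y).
x^2 - 3*x*y + y^2 + x - y

First, degree: the shape is more complex than any degree-1 curve, so deg p = 2.
Then, from the visible intercepts: the x-axis gridline crossings are at x ∈ {-1, 0}; the y-axis gridline crossings are at y ∈ {0, 1}.
Finally, assembling these constraints gives the stated polynomial.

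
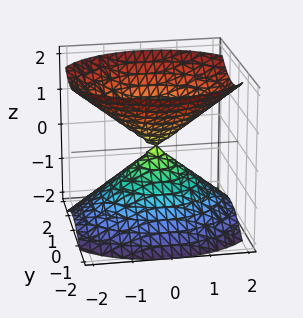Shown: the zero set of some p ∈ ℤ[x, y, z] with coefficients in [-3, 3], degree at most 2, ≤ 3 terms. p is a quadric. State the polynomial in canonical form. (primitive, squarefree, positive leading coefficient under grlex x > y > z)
The picture has 2 separate pieces. They look like related sheets of one shape, so recover p as a whole.
deg p = 2. Two nappes meeting at a single point; a quadric.
Symmetries: it's symmetric under x → −x, forcing even powers of x; the z ↦ −z reflection is a symmetry, so z appears only in even powers; it's symmetric under y → −y, forcing even powers of y.
Against the integer gridlines: it crosses the x-axis at the gridline x = 0; it meets the z-axis at z = 0 (among the integer gridlines); one y-axis crossing is at y = 0.
Solving for integer coefficients yields p as stated.

2*x^2 + 3*y^2 - 3*z^2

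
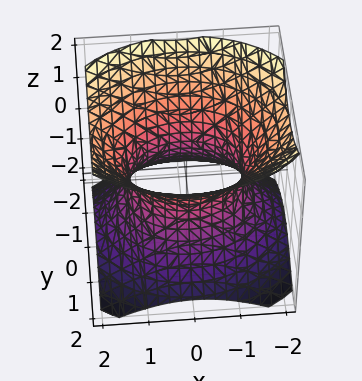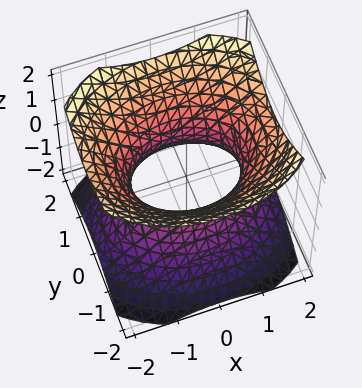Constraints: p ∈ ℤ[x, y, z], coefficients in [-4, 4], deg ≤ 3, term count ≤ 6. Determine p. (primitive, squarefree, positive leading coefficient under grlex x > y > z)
2*x^2 + 3*y^2 - 3*z^2 - 3

(a) deg p = 2. One connected sheet with a waist; a quadric.
(b) Symmetries: the z ↦ −z reflection is a symmetry, so z appears only in even powers; mirror symmetry y ↦ −y ⇒ only even powers of y; it's symmetric under x → −x, forcing even powers of x.
(c) Checking where it meets the axes: among the integer gridlines, it crosses the y-axis at y ∈ {-1, 1}; it misses every integer gridline on the z-axis.
(d) These observations pin down the coefficients.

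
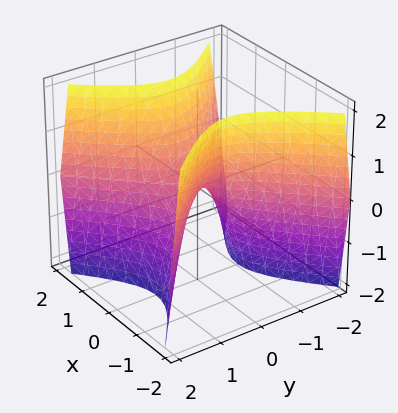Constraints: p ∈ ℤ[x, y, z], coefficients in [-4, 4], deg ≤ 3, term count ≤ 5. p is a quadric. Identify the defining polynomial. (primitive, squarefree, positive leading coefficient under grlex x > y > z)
(a) The degree is 2 — a hyperbolic paraboloid; a quadric.
(b) Symmetries: the y ↦ −y reflection is a symmetry, so y appears only in even powers; the x ↦ −x reflection is a symmetry, so x appears only in even powers.
(c) Checking where it meets the axes: it crosses the y-axis at the gridline y = 0; one z-axis crossing is at z = 0; it crosses the x-axis at the gridline x = 0.
(d) These observations pin down the coefficients.

2*x^2 - 2*y^2 - z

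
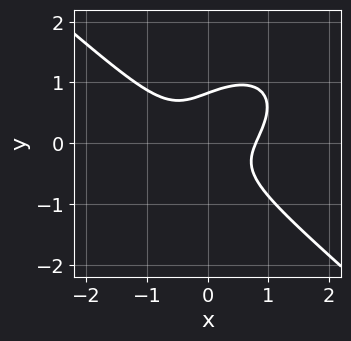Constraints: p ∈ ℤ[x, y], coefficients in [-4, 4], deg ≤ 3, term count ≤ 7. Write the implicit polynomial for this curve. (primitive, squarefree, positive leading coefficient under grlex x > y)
First, the degree is 3 — the shape is more complex than any degree-2 curve.
Finally, putting this together gives p.

2*x^3 + 3*y^3 - 2*x*y - y^2 - 1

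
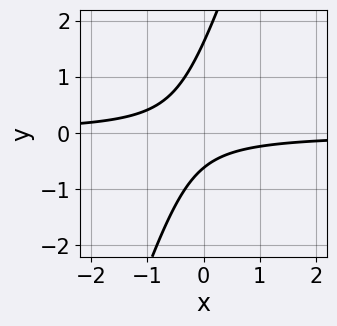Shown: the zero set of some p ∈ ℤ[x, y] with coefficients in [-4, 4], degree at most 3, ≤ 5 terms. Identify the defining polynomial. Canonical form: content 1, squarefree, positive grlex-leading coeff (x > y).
3*x*y - y^2 + y + 1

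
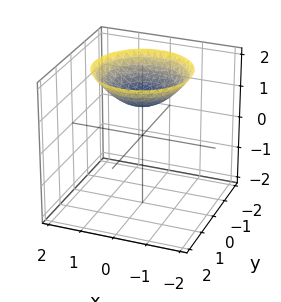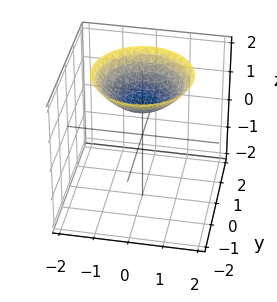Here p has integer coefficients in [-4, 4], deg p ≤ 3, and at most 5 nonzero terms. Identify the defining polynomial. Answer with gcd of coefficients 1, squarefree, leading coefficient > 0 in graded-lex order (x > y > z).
x^2 + y^2 - 2*z + 2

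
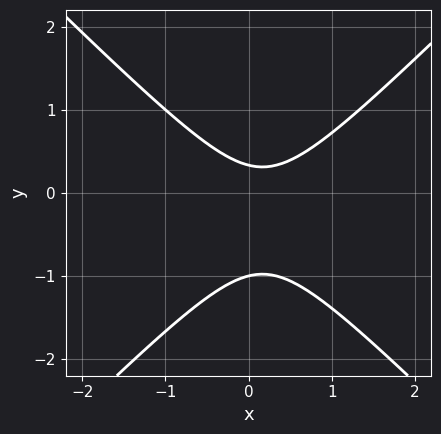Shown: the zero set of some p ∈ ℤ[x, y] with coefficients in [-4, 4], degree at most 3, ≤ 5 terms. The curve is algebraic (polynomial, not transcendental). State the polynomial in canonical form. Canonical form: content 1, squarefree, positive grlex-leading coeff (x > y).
Degree: no degree-1 curve has this shape, so deg p = 2.
From the axis intercepts and sections: no x-intercept at any integer in the box; it meets the y-axis at y = -1 (among the integer gridlines).
Fitting integer coefficients to these (and the overall shape) gives p.

3*x^2 - 3*y^2 - x - 2*y + 1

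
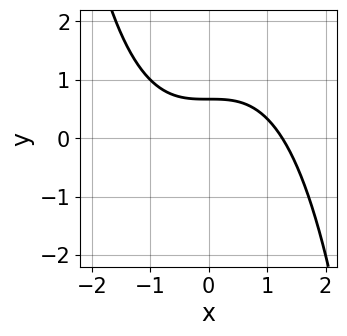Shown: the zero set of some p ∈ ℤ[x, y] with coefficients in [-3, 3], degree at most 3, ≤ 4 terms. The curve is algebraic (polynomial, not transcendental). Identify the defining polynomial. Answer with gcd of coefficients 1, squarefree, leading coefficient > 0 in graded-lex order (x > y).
First, degree: a generic line meets the curve in up to 3 points, so deg p = 3.
Finally, the integer polynomial consistent with all of this is the stated p.

x^3 + 3*y - 2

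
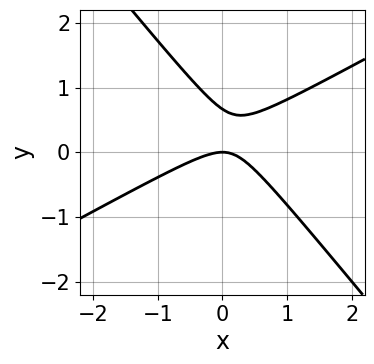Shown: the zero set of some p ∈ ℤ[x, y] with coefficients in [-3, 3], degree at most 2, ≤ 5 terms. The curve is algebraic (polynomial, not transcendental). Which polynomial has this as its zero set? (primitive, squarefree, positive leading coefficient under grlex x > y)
First, the degree is 2 — no degree-1 curve has this shape.
Next, reading off the gridlines: it crosses the y-axis at the gridline y = 0; one x-axis crossing is at x = 0.
Finally, fitting integer coefficients to these (and the overall shape) gives p.

2*x^2 - 2*x*y - 3*y^2 + 2*y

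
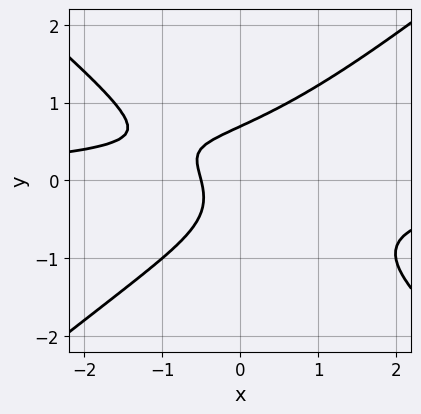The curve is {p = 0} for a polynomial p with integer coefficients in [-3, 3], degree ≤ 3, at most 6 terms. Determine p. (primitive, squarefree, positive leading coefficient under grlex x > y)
2*x^2*y - 3*y^3 + 2*x + 1

First, the degree is 3 — a generic line meets the curve in up to 3 points.
Finally, putting this together gives p.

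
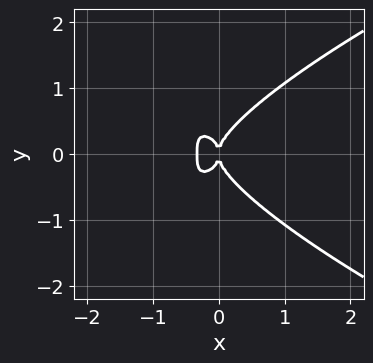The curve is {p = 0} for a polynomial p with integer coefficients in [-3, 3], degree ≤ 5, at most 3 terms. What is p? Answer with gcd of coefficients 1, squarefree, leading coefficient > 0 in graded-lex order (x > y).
3*y^4 - 3*x^3 - x^2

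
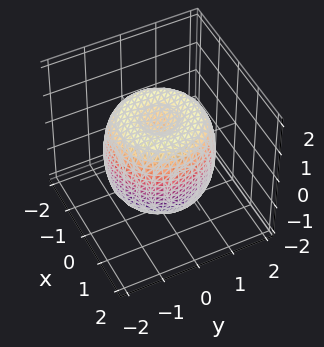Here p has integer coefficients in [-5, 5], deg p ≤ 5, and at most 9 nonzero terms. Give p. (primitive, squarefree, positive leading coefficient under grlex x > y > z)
1. deg p = 4. No degree-3 surface has this shape.
2. Symmetry: every cross-section ⟂ z is a circle, so x, y appear only via x² + y².
3. Observable constraints: a circular section at z = -1 has radius between 1 and 2; among the integer gridlines, it crosses the z-axis at z ∈ {-1, 1}.
4. These observations pin down the coefficients.

2*x^4 + 4*x^2*y^2 + 2*y^4 - 3*x^2 - 3*y^2 + 2*z^2 - 2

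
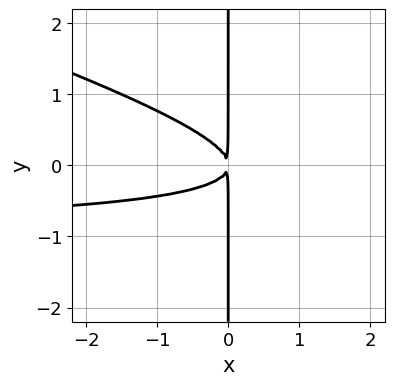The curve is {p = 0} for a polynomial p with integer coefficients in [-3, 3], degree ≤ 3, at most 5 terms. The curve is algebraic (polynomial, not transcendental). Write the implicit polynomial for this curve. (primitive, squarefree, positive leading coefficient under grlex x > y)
x^2*y + 3*x*y^2 + x^2

1. The degree is 3 — no degree-2 curve has this shape.
2. From the axis intercepts and sections: every point of the y-axis in the box is on the curve.
3. Solving for integer coefficients yields p as stated.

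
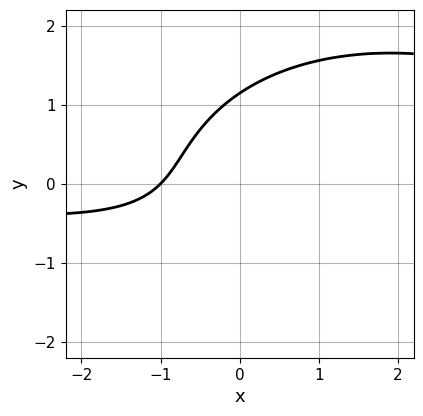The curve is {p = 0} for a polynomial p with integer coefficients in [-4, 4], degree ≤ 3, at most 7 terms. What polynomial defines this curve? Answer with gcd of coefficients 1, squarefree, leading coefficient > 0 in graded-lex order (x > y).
The degree is 3 — the shape is more complex than any degree-2 curve.
From the axis intercepts and sections: it crosses the x-axis at the gridline x = -1.
Putting this together gives p.

x^2*y + 2*y^3 - 2*x*y - 3*x - 3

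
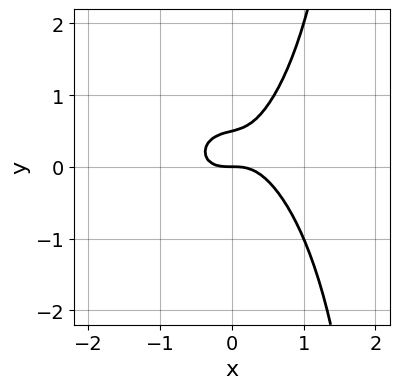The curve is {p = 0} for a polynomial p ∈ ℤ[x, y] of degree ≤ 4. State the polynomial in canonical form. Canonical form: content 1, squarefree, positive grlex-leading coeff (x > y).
1. Degree: the shape is more complex than any degree-2 curve, so deg p = 3.
2. Observable constraints: it meets the x-axis at x = 0 (among the integer gridlines); it crosses the y-axis at the gridline y = 0.
3. Putting this together gives p.

2*x^3 + x*y^2 - 2*y^2 + y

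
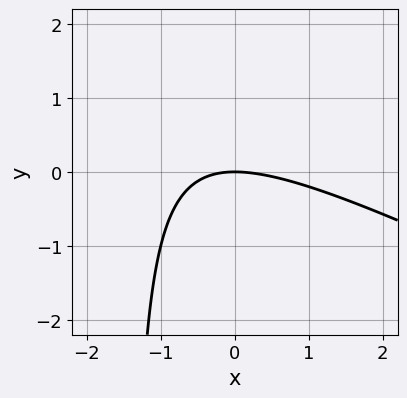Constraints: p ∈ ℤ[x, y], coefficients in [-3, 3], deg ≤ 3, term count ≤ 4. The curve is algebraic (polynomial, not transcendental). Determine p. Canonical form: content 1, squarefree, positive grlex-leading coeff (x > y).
x^2 + 2*x*y + 3*y

1. Degree: no degree-1 curve has this shape, so deg p = 2.
2. Against the integer gridlines: it meets the x-axis at x = 0 (among the integer gridlines); one y-axis crossing is at y = 0.
3. These observations pin down the coefficients.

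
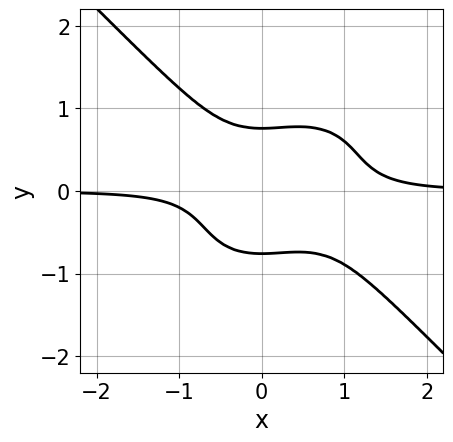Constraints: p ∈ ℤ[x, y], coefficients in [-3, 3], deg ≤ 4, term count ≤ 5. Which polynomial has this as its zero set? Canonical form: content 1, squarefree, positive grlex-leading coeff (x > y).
3*x^3*y + 3*y^4 - 2*x^2*y - 1

First, the degree is 4 — no degree-3 curve has this shape.
Then, reading off the gridlines: it misses every integer gridline on the x-axis.
Finally, these observations pin down the coefficients.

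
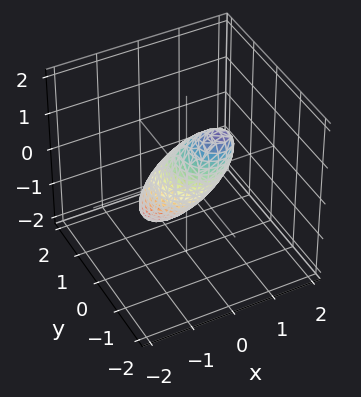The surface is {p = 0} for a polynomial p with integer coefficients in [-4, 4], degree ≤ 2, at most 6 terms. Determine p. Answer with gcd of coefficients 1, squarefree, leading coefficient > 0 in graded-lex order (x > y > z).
First, the degree is 2 — the shape is more complex than any degree-1 surface.
Next, reading off the gridlines: among the integer gridlines, it crosses the z-axis at z ∈ {-1, 1}.
Finally, these observations pin down the coefficients.

2*x^2 - x*z + 2*y^2 + 2*y*z + z^2 - 1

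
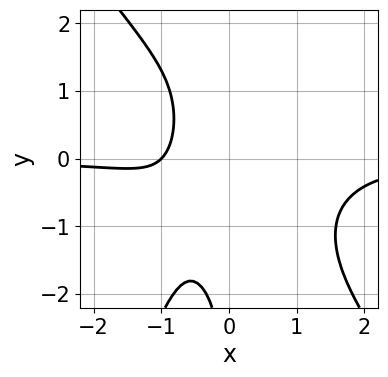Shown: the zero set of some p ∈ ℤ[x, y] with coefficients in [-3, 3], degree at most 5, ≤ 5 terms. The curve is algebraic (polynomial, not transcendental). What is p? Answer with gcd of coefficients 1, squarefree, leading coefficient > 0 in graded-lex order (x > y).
3*x^3*y + x^2*y^2 - x*y^3 + 3*x + 3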